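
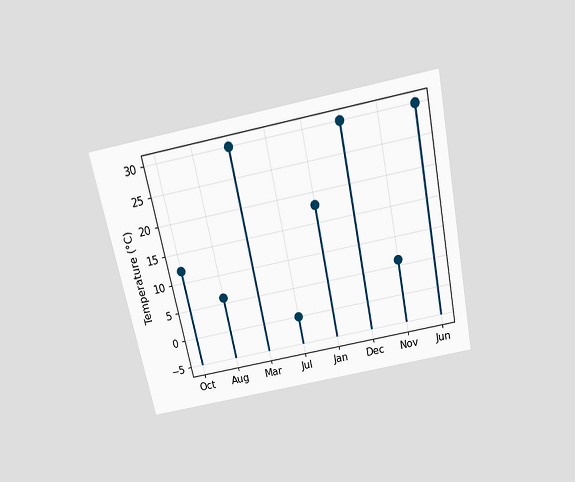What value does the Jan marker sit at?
18°C

The chart is tilted about 12° counter-clockwise and viewed slightly from above. The Jan marker sits at 18°C.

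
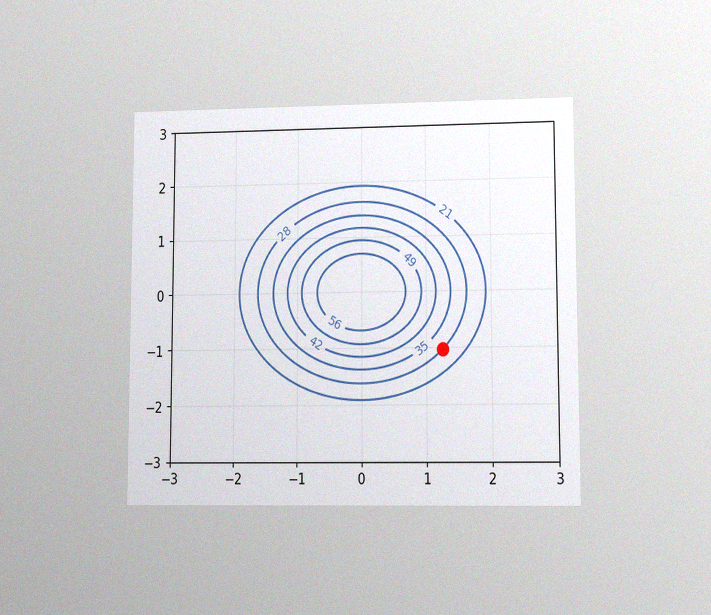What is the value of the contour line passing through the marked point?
The chart is viewed at a slight angle, with some photo noise. The marked point sits on the contour labelled 28.

28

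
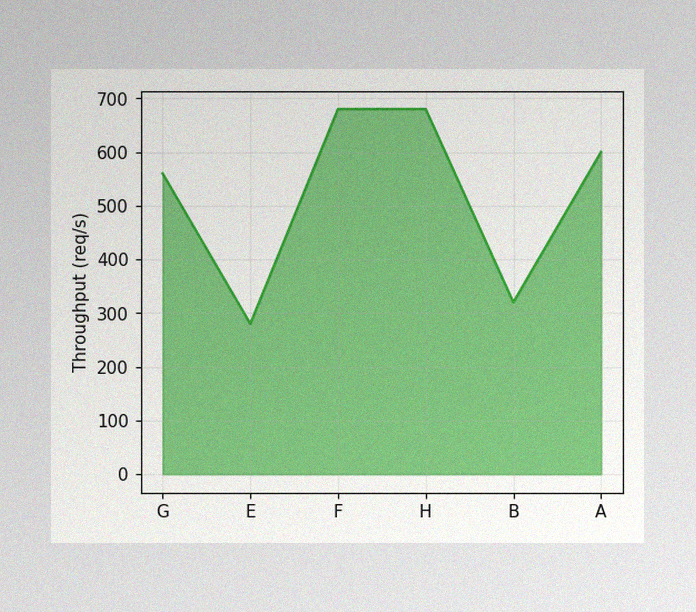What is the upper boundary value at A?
600req/s

The image has some photo noise and uneven lighting. At A the upper boundary is at 600req/s.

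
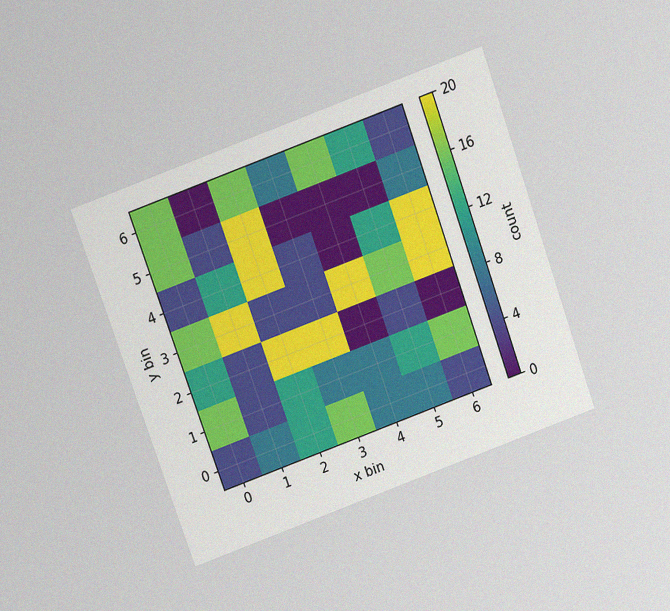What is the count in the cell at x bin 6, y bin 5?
8

The chart is tilted about 20° counter-clockwise and viewed slightly from above, with some photo noise. Matching the cell (6, 5) against the colorbar gives 8.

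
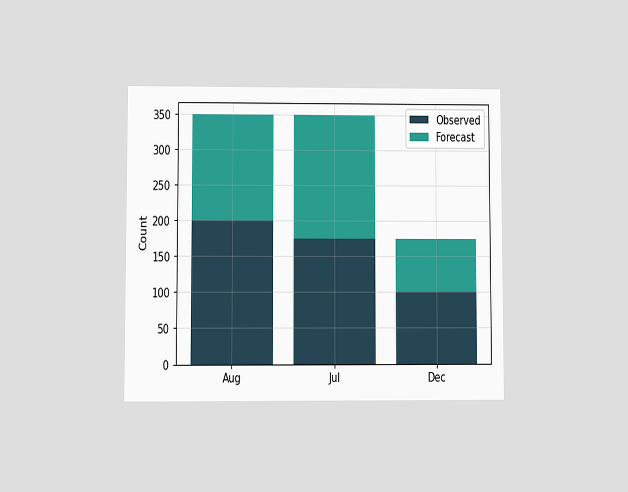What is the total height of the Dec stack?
The chart is viewed at a slight angle. The Dec stack's top reaches 175 on the y-axis.

175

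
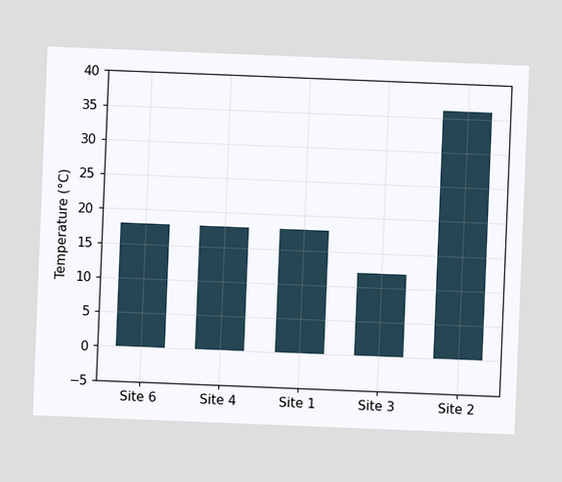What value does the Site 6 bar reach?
18°C

The chart is tilted about 2° clockwise. Reading along the chart's y-axis, the Site 6 bar reaches 18°C.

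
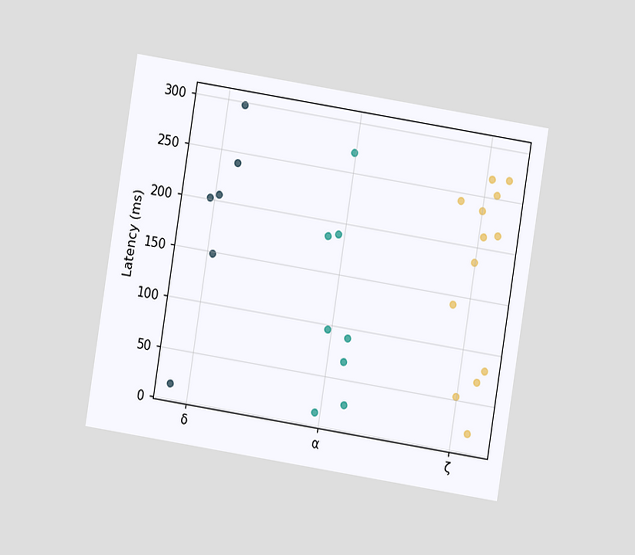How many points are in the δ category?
The chart is tilted about 9° clockwise and viewed at a slight angle. Counting the markers in the δ column gives 6.

6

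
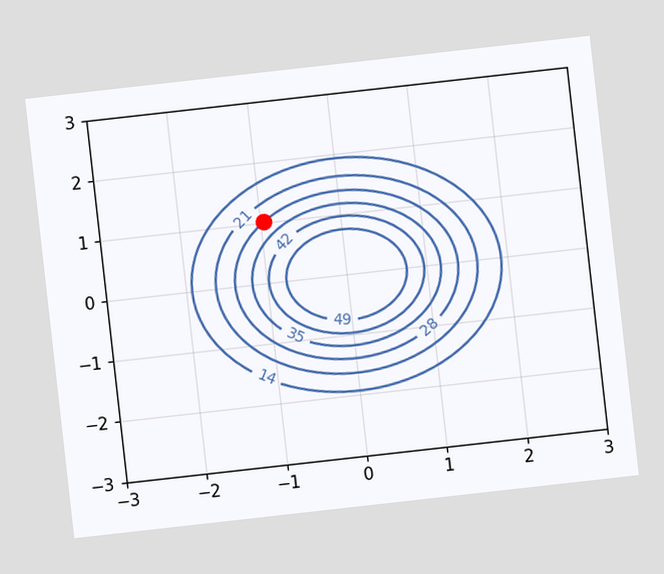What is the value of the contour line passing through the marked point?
The chart is tilted about 6° counter-clockwise. The marked point sits on the contour labelled 28.

28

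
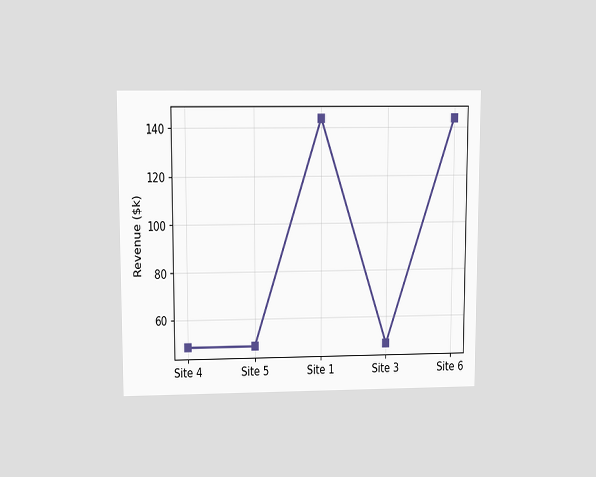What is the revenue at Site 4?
$48k

The chart is viewed slightly from above. At Site 4, the line is at $48k.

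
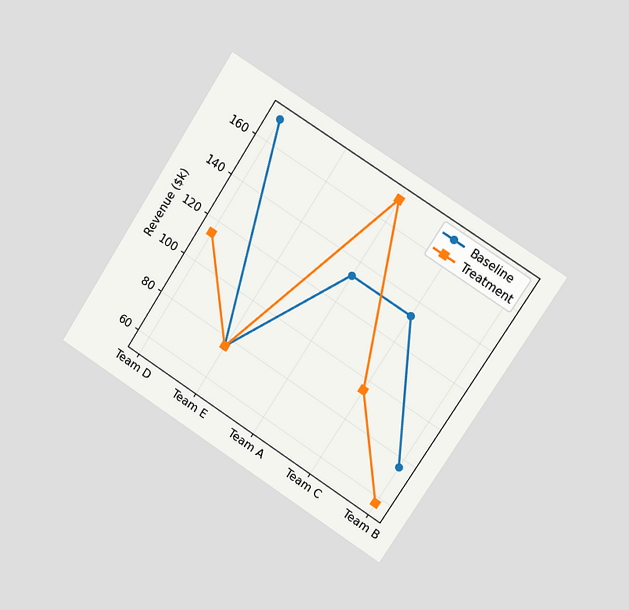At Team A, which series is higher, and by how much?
Treatment, by $38k

The chart is tilted about 33° clockwise and viewed slightly from the right. At Team A, Treatment sits above the other line by $38k.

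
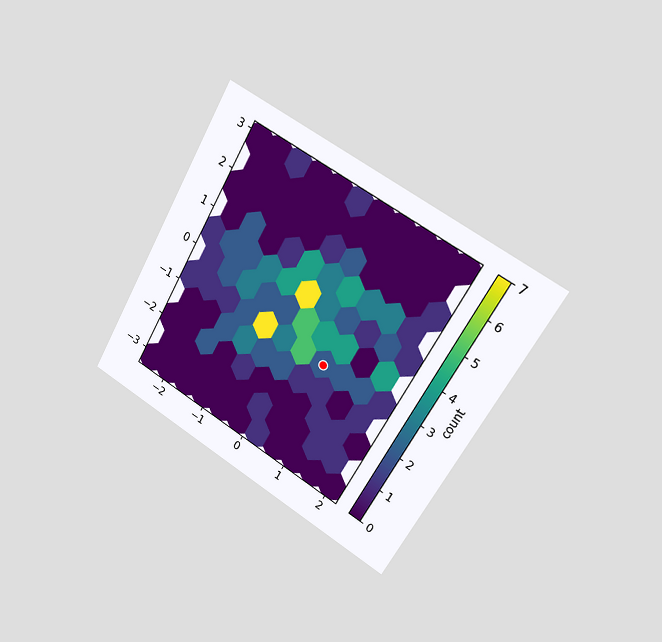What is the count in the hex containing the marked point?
2

The chart is tilted about 30° clockwise and viewed slightly from the right. The marked hex reads 2 on the colorbar.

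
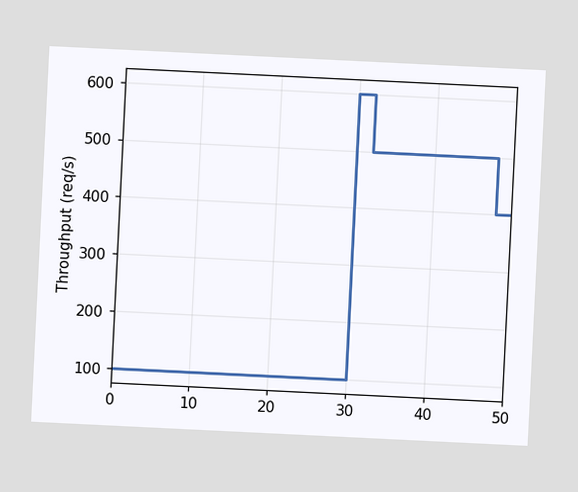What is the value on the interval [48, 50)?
400req/s

The chart is tilted about 3° clockwise. On [48, 50) the step sits at 400req/s.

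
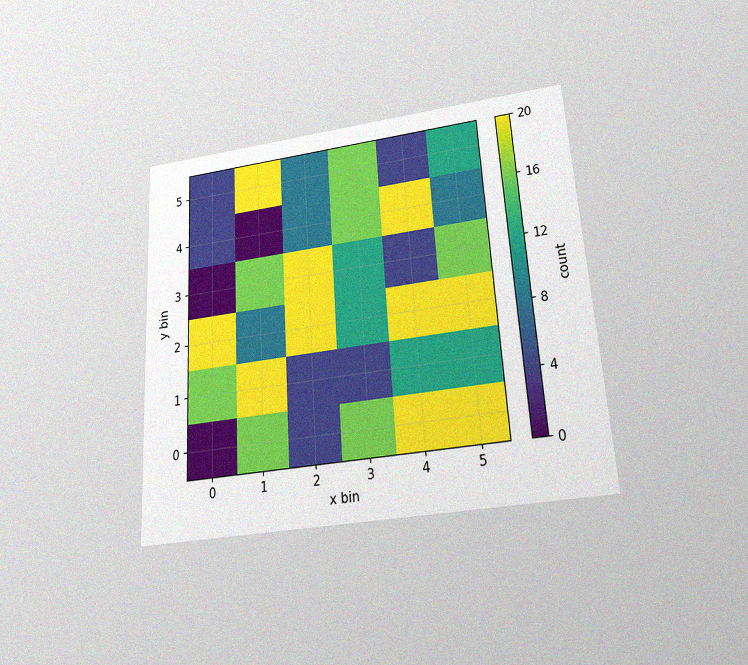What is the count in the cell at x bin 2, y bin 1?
4

The chart is tilted about 3° counter-clockwise and viewed slightly from below, with some photo noise. Matching the cell (2, 1) against the colorbar gives 4.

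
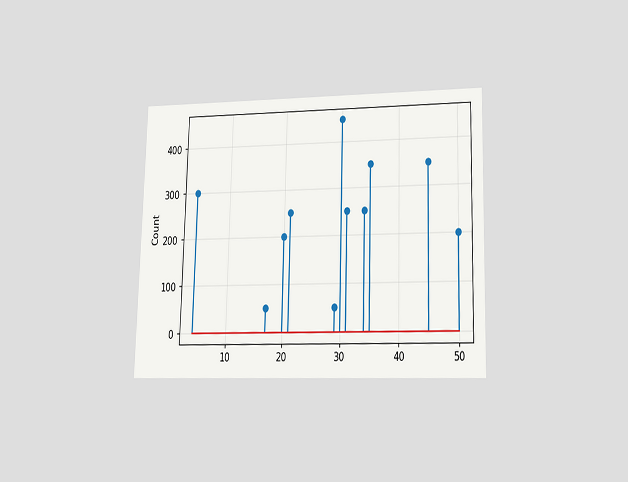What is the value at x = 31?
The chart is viewed at a slight angle. The stem at x=31 reaches 250.

250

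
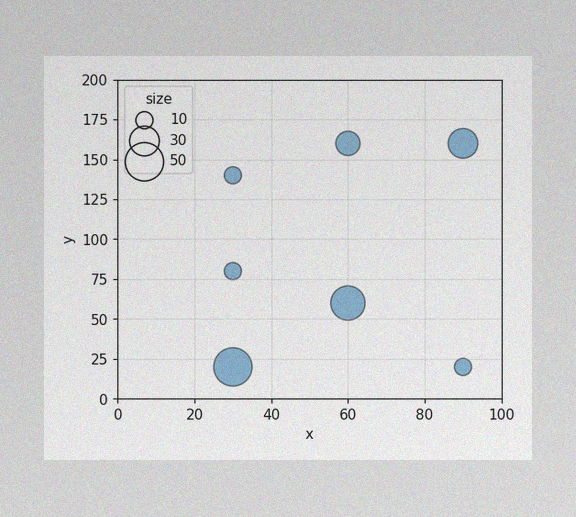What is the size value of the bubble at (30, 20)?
The image has some photo noise and uneven lighting. Matching the bubble at (30, 20) against the size legend gives 50.

50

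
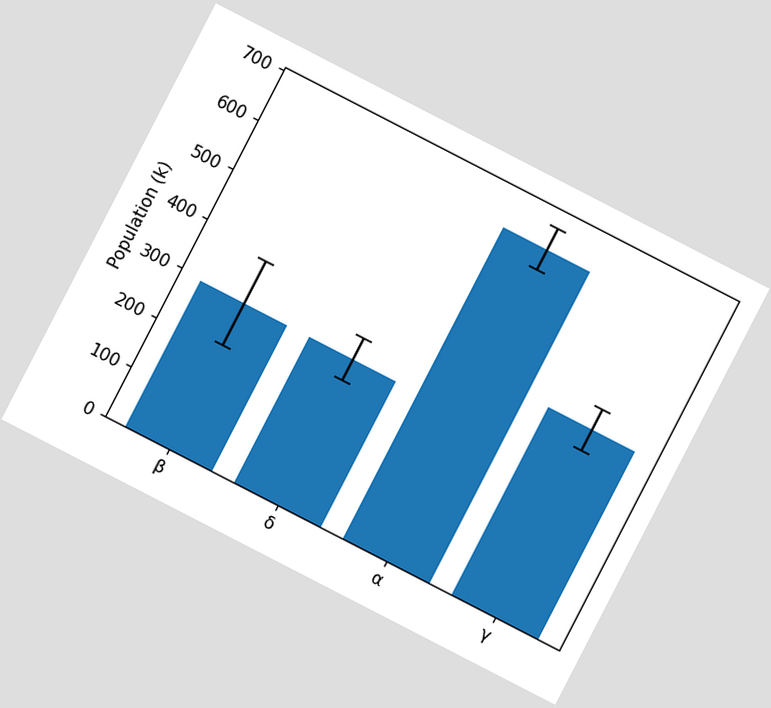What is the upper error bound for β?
378k

The chart is tilted about 27° clockwise. The β bar's upper whisker reaches 378k.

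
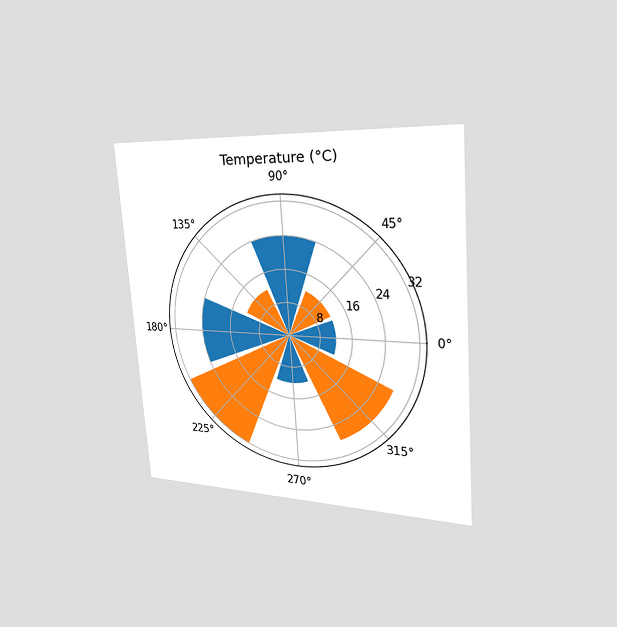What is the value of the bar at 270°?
The chart is tilted about 4° counter-clockwise and viewed slightly from the right. The bar at 270° reaches 12°C on the radial axis.

12°C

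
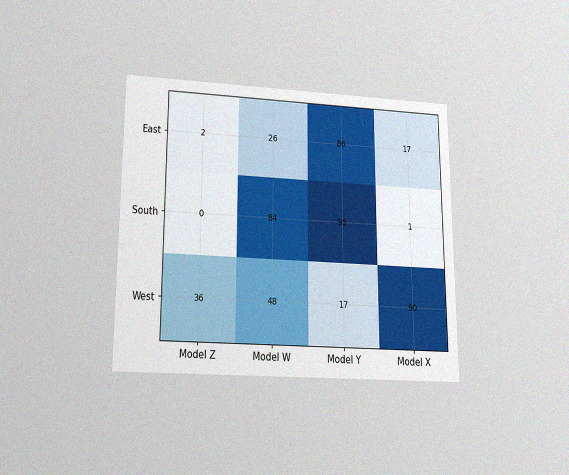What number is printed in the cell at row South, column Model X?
The chart is viewed slightly from below, with some photo noise. The (South, Model X) cell reads 1.

1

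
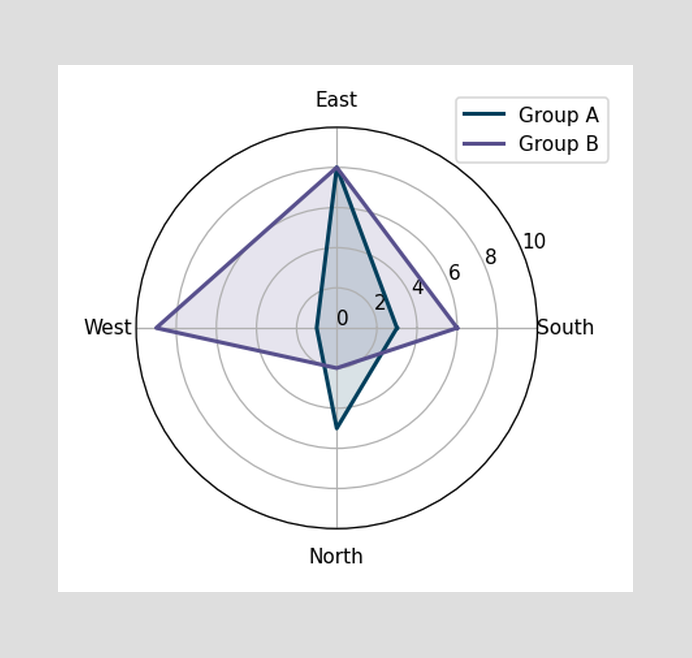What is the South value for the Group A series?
3

On the South axis, Group A reaches 3.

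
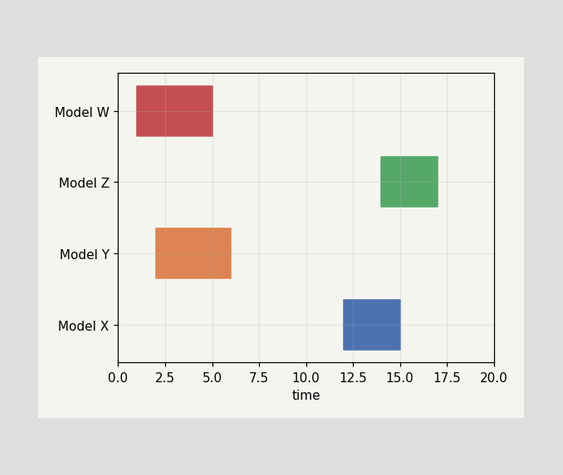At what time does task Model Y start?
2

The Model Y bar begins at t=2.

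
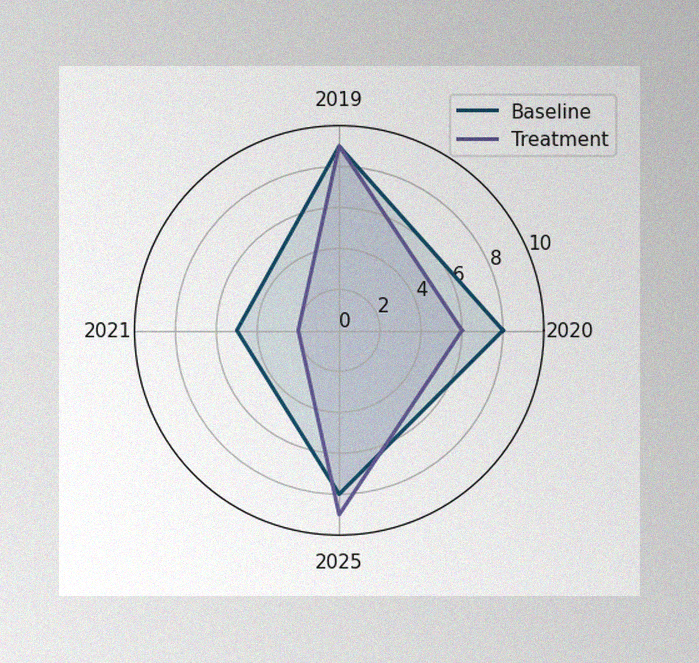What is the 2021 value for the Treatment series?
2

The image has some photo noise and uneven lighting. On the 2021 axis, Treatment reaches 2.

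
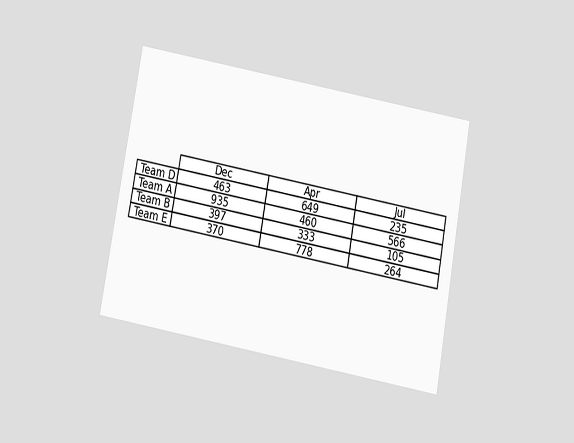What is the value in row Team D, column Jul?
The chart is tilted about 10° clockwise and viewed slightly from below. The (Team D, Jul) cell reads 235.

235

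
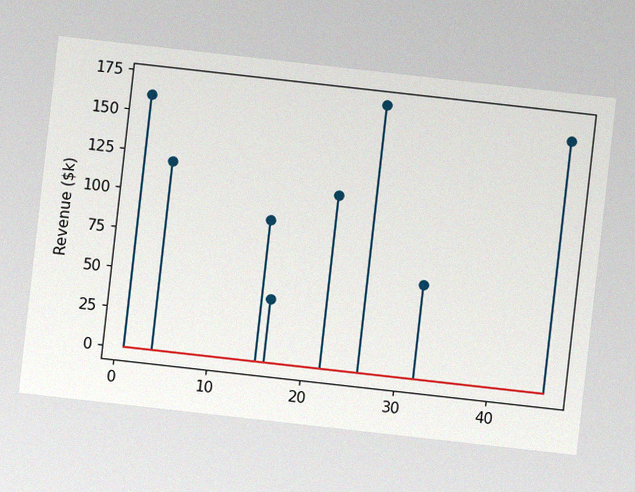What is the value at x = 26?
$170k

The chart is tilted about 6° clockwise, with some photo noise. The stem at x=26 reaches $170k.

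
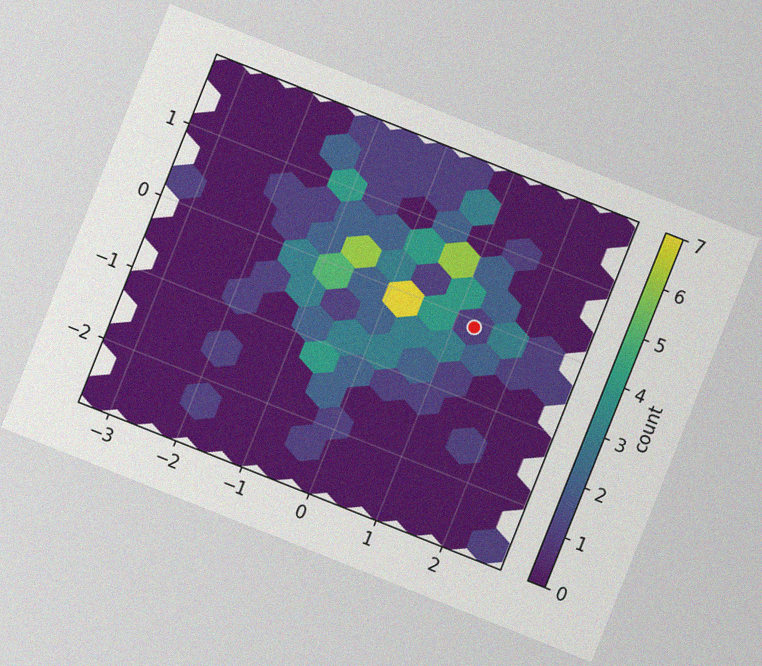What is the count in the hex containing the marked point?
1

The chart is tilted about 22° clockwise, with some photo noise. The marked hex reads 1 on the colorbar.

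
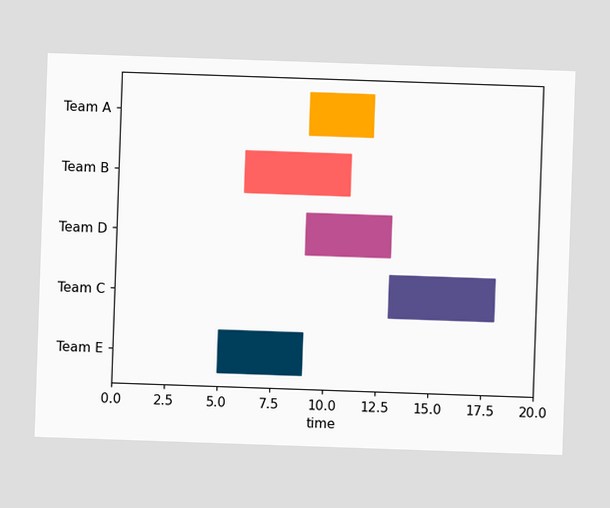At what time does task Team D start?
9

The Team D bar begins at t=9.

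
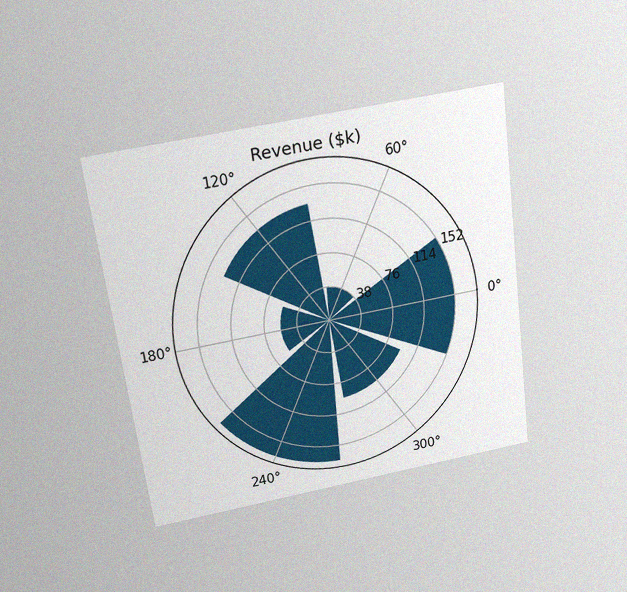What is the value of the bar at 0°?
The chart is tilted about 8° counter-clockwise and viewed slightly from above, with some photo noise. The bar at 0° reaches $152k on the radial axis.

$152k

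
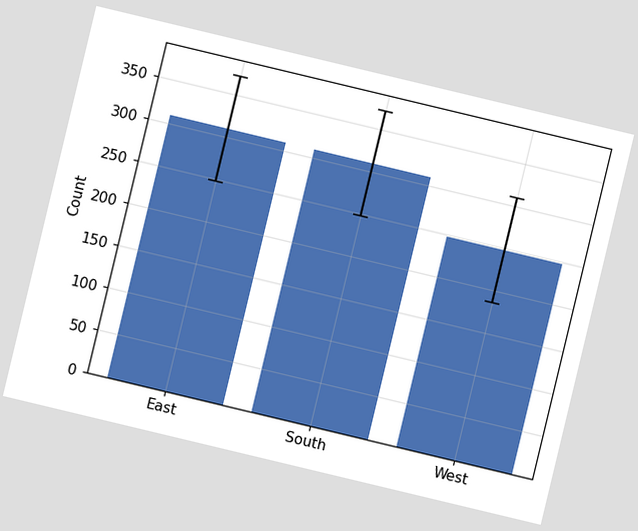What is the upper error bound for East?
The chart is tilted about 13° clockwise. The East bar's upper whisker reaches 372.

372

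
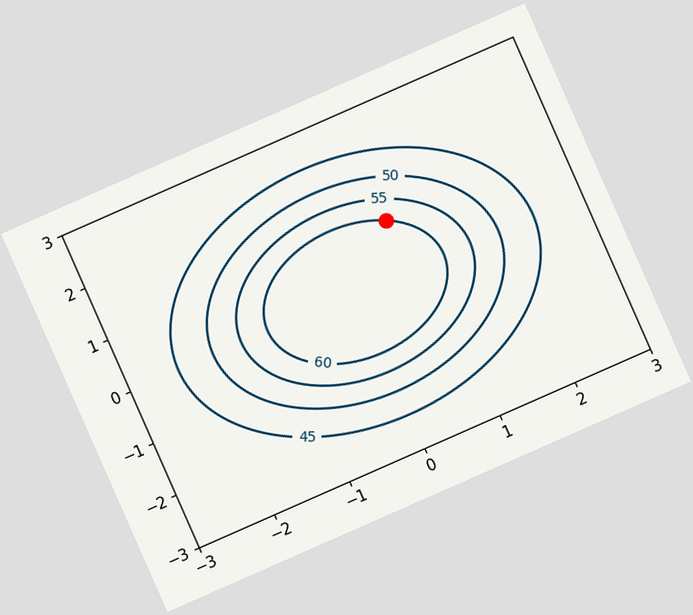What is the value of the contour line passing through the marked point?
60

The chart is tilted about 24° counter-clockwise. The marked point sits on the contour labelled 60.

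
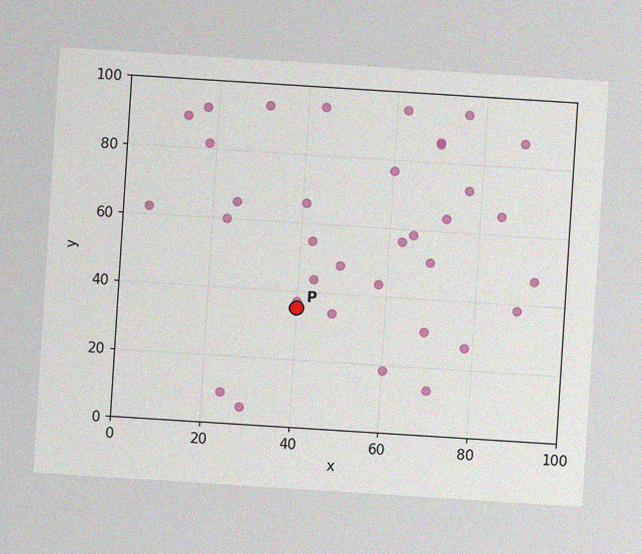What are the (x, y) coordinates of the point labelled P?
(40, 35)

The chart is tilted about 4° clockwise, with some photo noise. Following the gridlines from P to each axis, P sits at (40, 35).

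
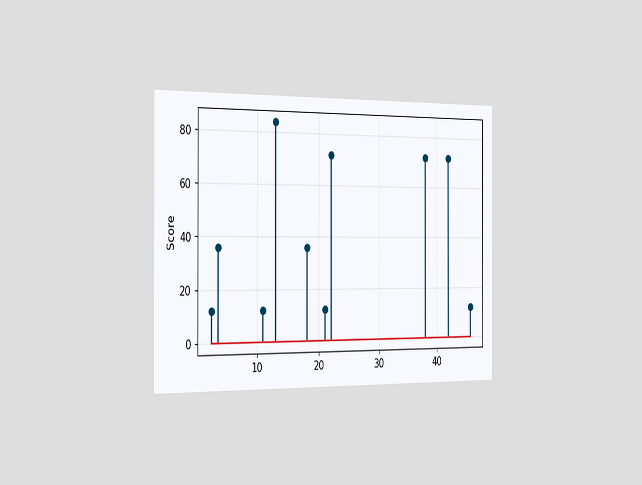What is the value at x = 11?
The chart is viewed slightly from the left. The stem at x=11 reaches 12.

12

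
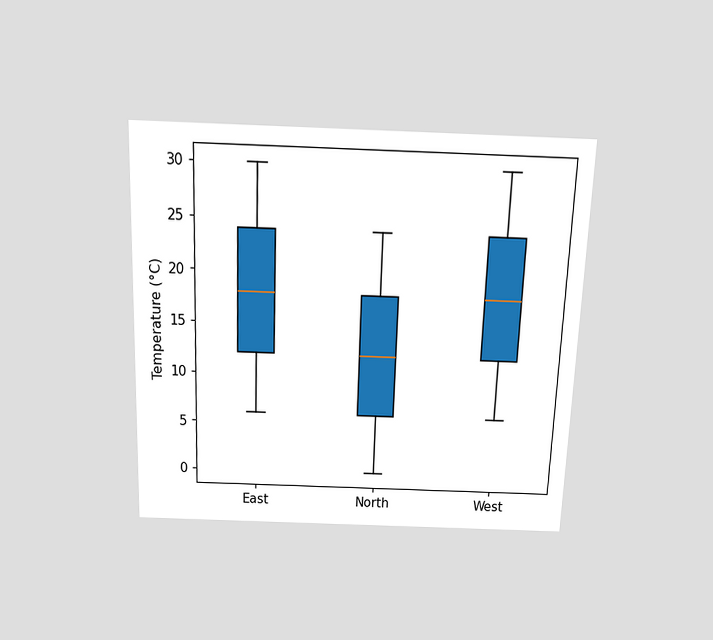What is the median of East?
The chart is tilted about 2° clockwise and viewed slightly from above. The median line in the East box sits at 18°C.

18°C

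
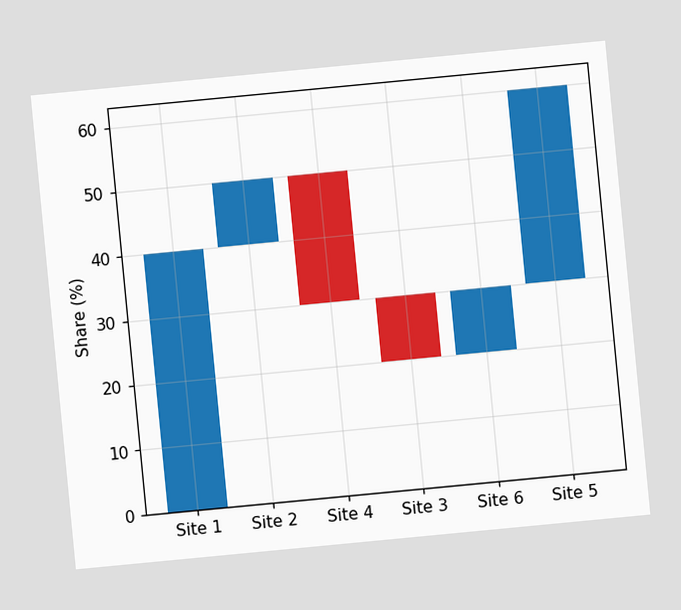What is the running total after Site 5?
60%

The chart is tilted about 5° counter-clockwise. After Site 5 the running total reaches 60%.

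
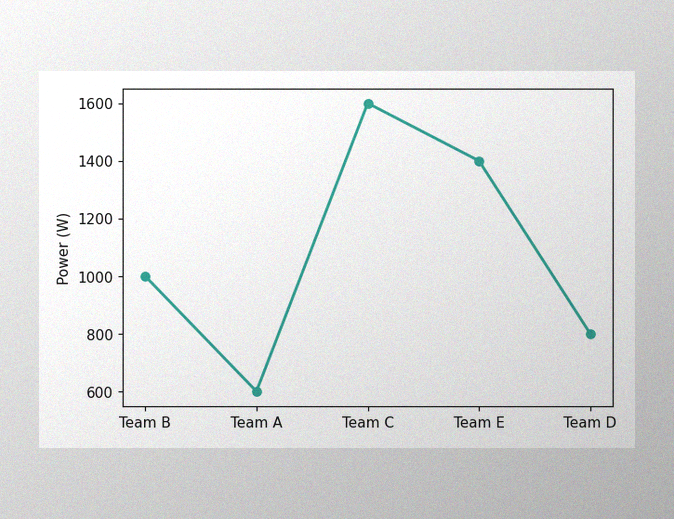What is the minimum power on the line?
600W

The image has some photo noise and uneven lighting. The lowest point is at Team A, and reading across to the y-axis gives 600W.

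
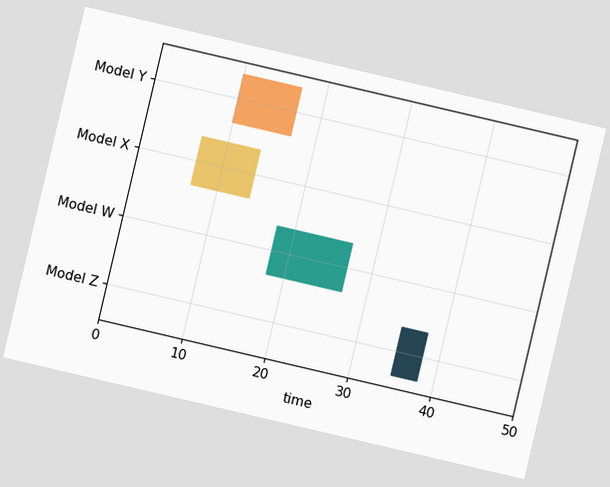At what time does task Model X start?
The chart is tilted about 13° clockwise. The Model X bar begins at t=7.

7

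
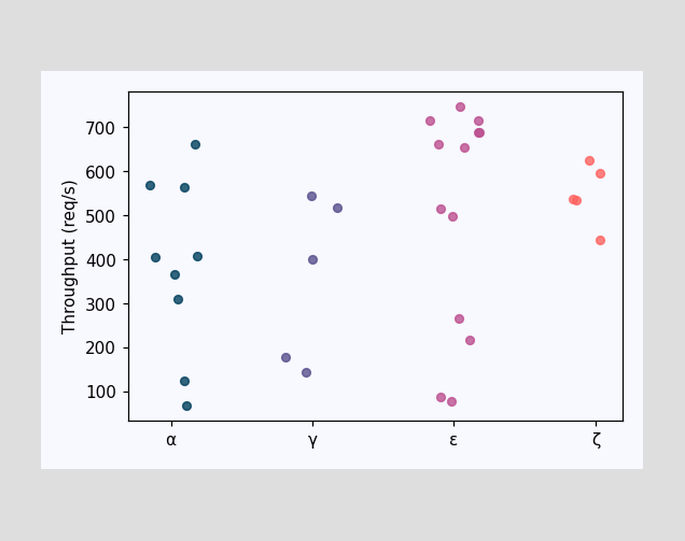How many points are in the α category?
Counting the markers in the α column gives 9.

9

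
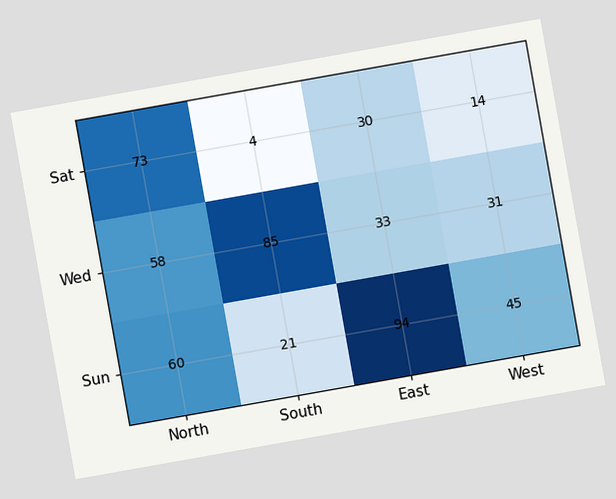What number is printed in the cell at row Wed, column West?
The chart is tilted about 10° counter-clockwise. The (Wed, West) cell reads 31.

31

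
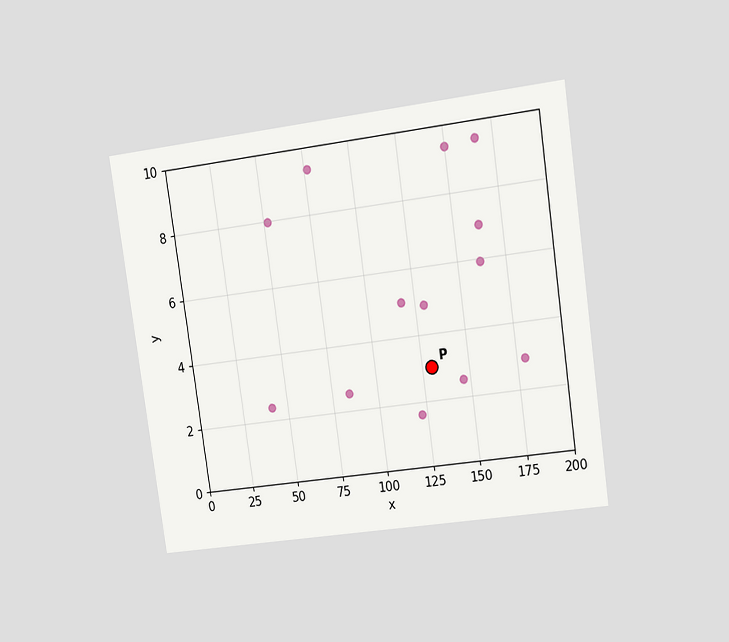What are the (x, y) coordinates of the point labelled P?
The chart is tilted about 8° counter-clockwise and viewed at a slight angle. Following the gridlines from P to each axis, P sits at (130, 3).

(130, 3)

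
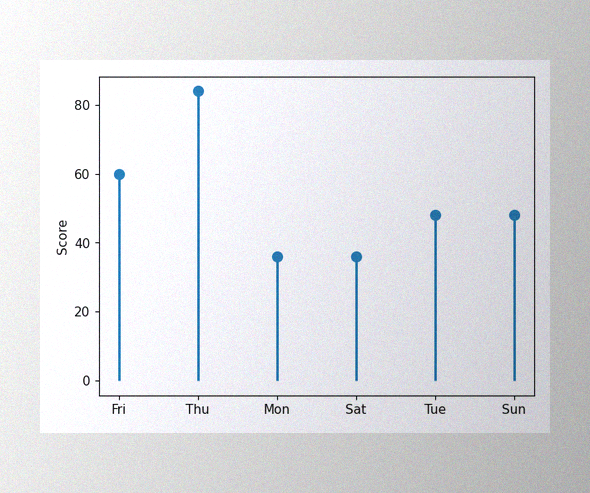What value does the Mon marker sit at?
The image has some photo noise and uneven lighting. The Mon marker sits at 36.

36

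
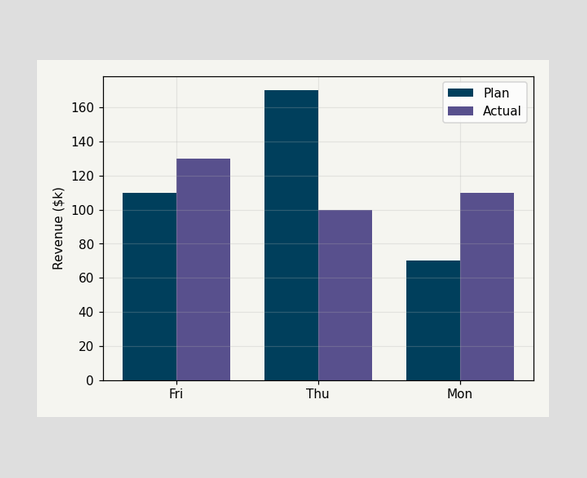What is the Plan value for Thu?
$170k

The Plan bar at Thu reaches $170k on the y-axis.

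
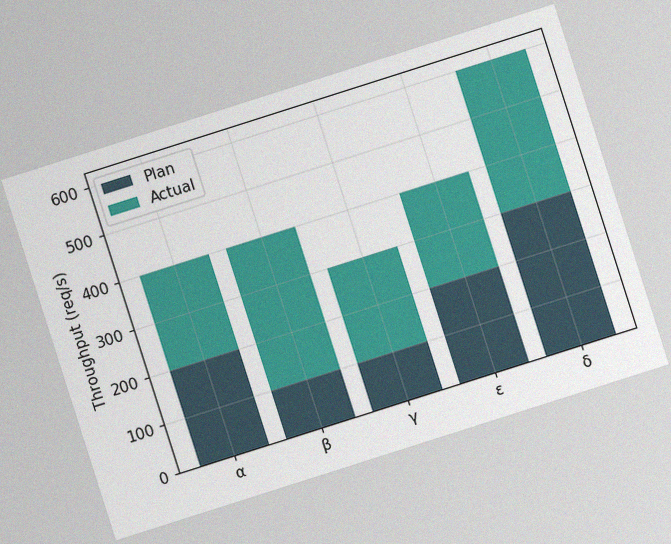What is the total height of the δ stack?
600req/s

The chart is tilted about 18° counter-clockwise, with some photo noise. The δ stack's top reaches 600req/s on the y-axis.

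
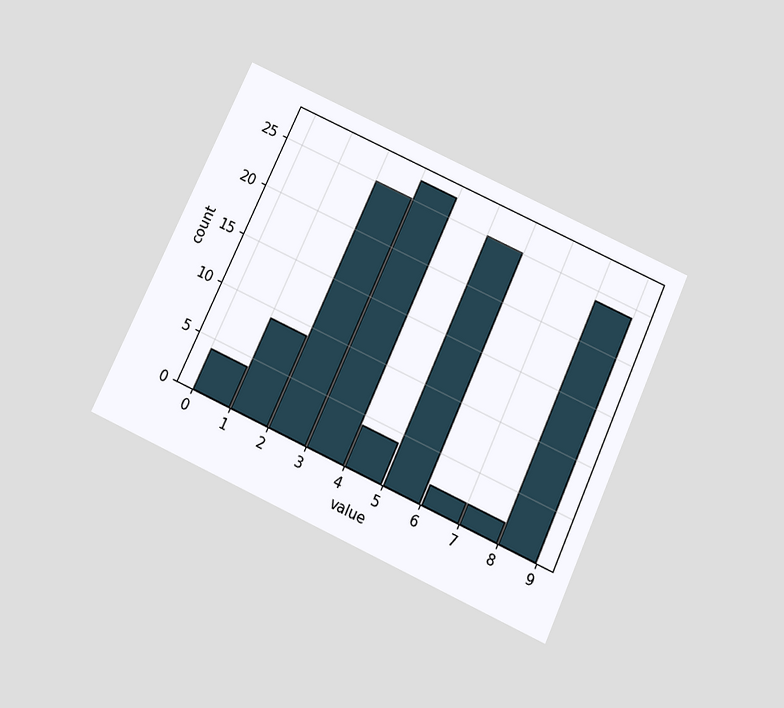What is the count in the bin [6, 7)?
The chart is tilted about 25° clockwise and viewed slightly from below. The [6, 7) bin has height 2.

2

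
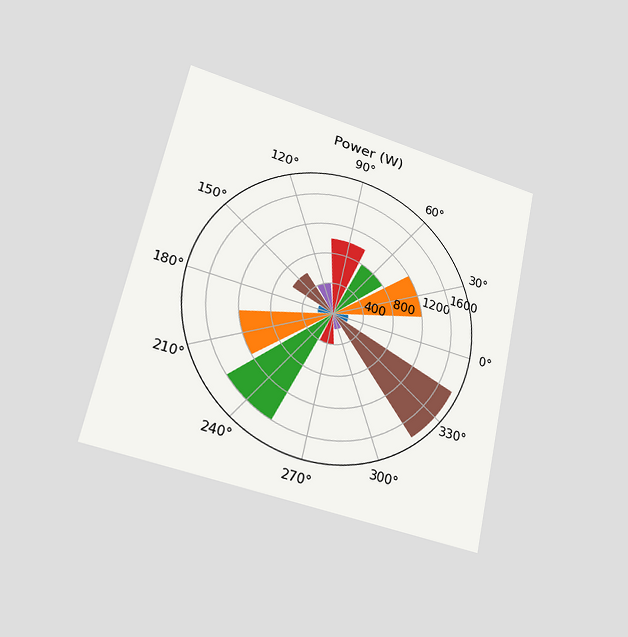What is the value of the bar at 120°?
The chart is tilted about 12° clockwise and viewed at a slight angle. The bar at 120° reaches 400W on the radial axis.

400W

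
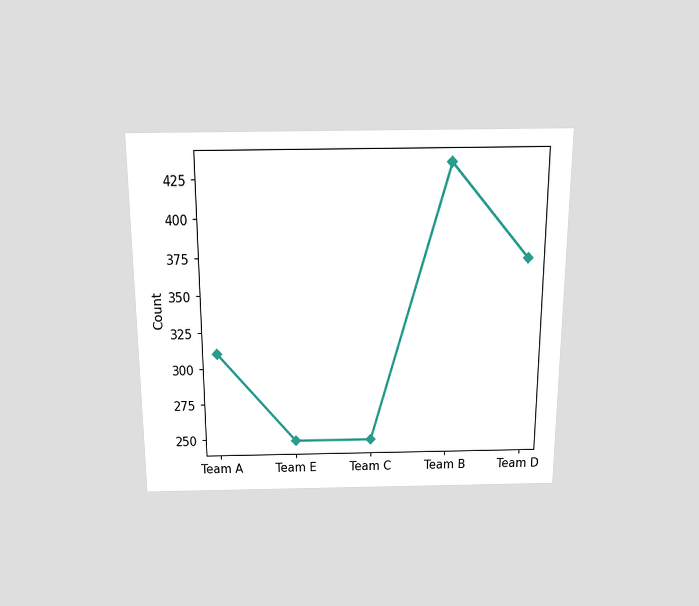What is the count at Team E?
The chart is viewed slightly from above. At Team E, the line is at 248.

248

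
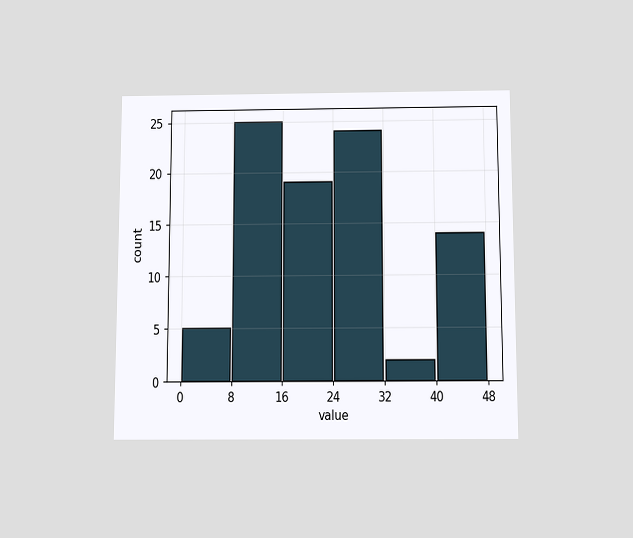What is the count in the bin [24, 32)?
The chart is viewed slightly from below. The [24, 32) bin has height 24.

24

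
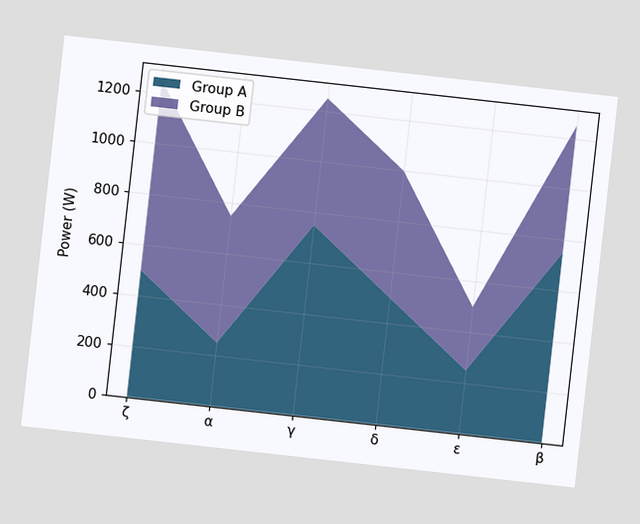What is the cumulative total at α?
The chart is tilted about 6° clockwise. The stacked total at α reaches 750W.

750W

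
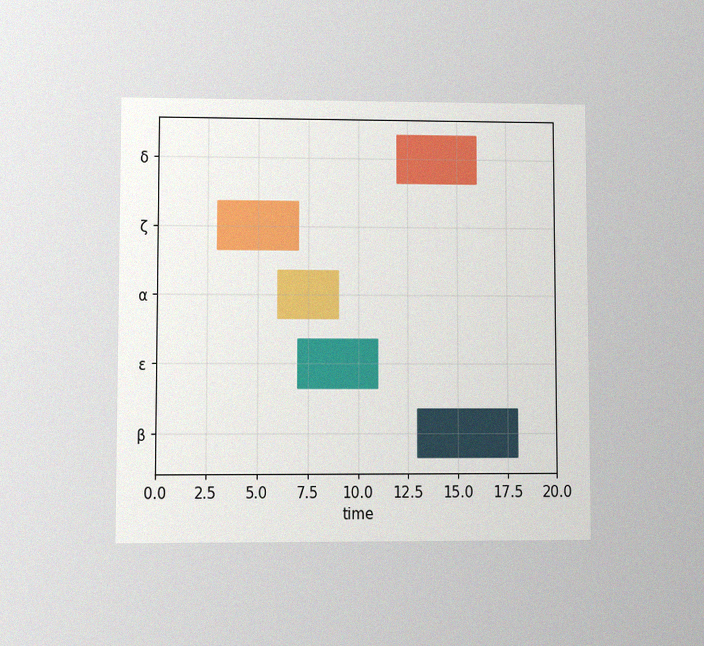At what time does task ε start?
The chart is viewed at a slight angle, with some photo noise. The ε bar begins at t=7.

7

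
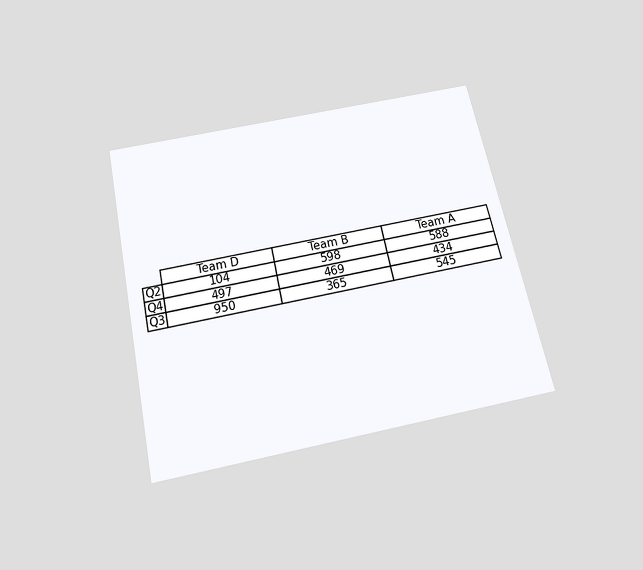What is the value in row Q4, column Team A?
The chart is tilted about 12° counter-clockwise and viewed slightly from below. The (Q4, Team A) cell reads 434.

434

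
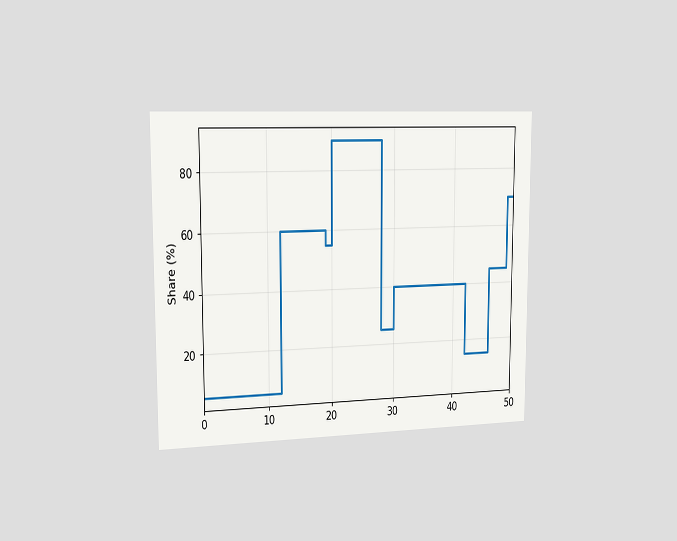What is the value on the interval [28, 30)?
The chart is viewed slightly from the left. On [28, 30) the step sits at 25%.

25%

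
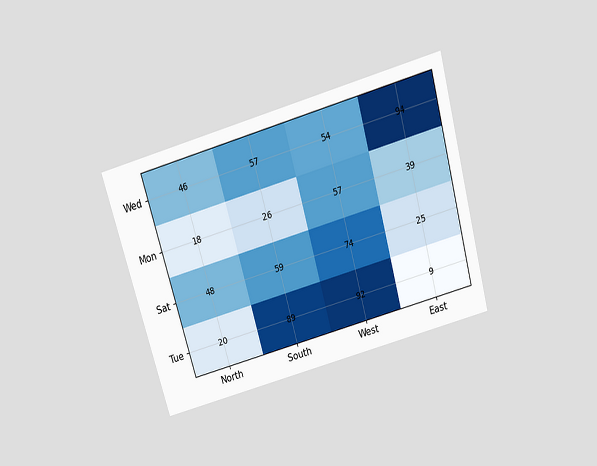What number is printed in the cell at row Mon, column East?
39

The chart is tilted about 16° counter-clockwise and viewed slightly from above. The (Mon, East) cell reads 39.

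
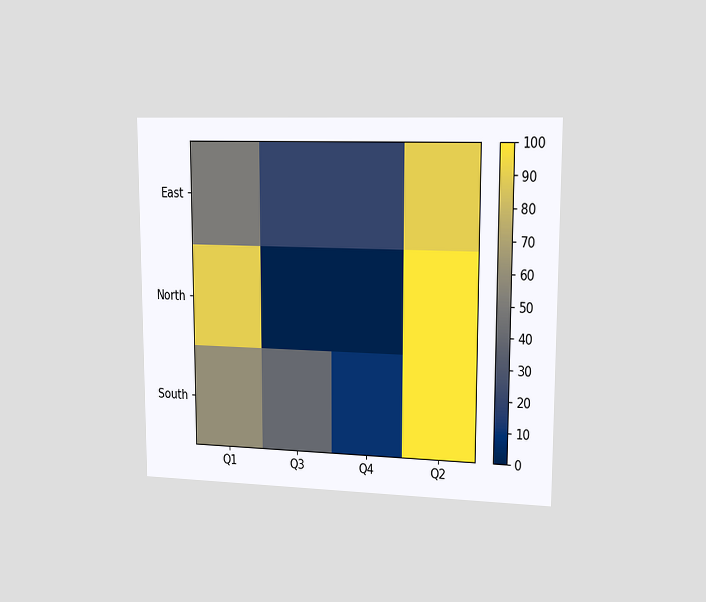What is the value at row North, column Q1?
The chart is viewed slightly from the right. Matching cell (North, Q1) against the colorbar gives 90.

90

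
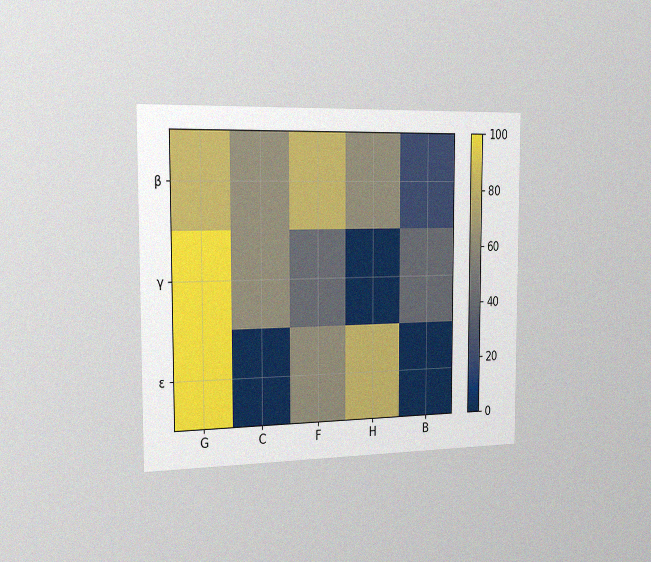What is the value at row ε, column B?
0

The chart is viewed slightly from the left, with some photo noise. Matching cell (ε, B) against the colorbar gives 0.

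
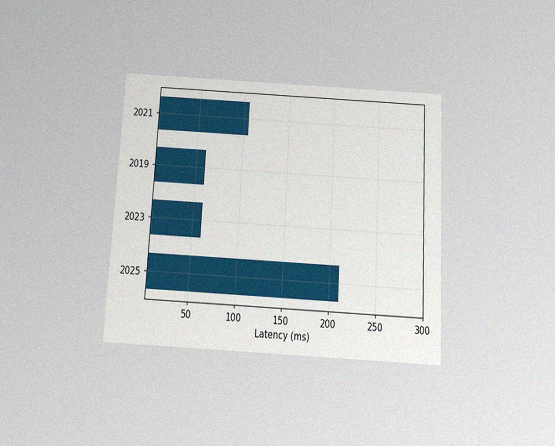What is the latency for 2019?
The chart is tilted about 3° clockwise and viewed slightly from below, with some photo noise. Reading along the chart's x-axis, the 2019 bar reaches 60ms.

60ms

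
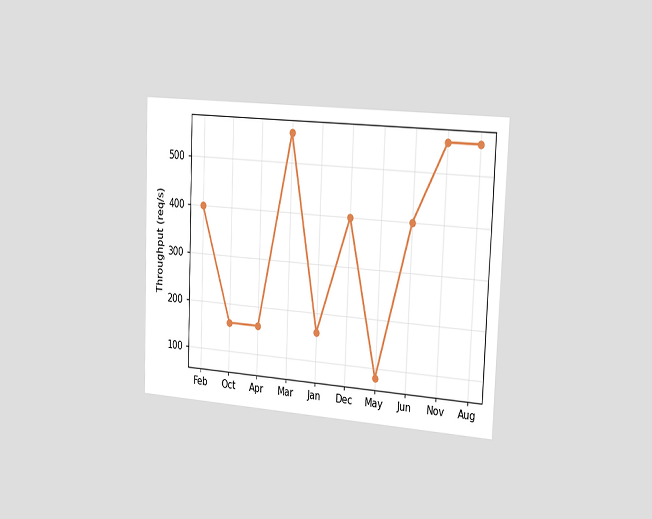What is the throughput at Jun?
400req/s

The chart is tilted about 2° clockwise and viewed slightly from the right. At Jun, the line is at 400req/s.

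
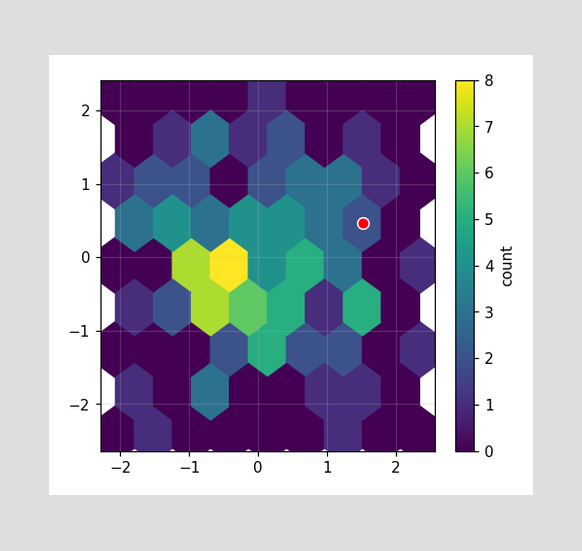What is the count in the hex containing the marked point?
The marked hex reads 2 on the colorbar.

2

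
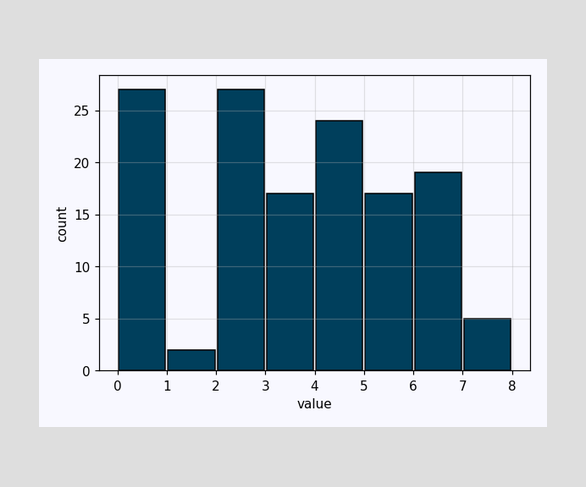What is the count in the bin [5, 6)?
The [5, 6) bin has height 17.

17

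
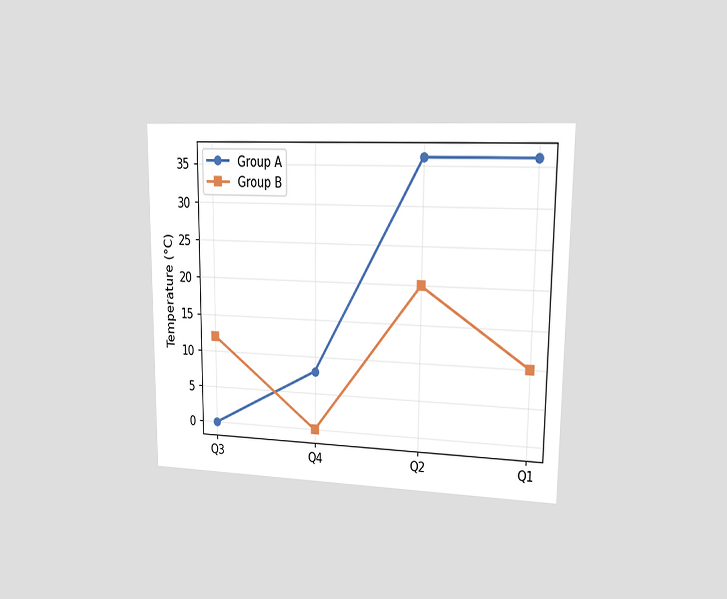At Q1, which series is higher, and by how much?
The chart is viewed at a slight angle. At Q1, Group A sits above the other line by 26°C.

Group A, by 26°C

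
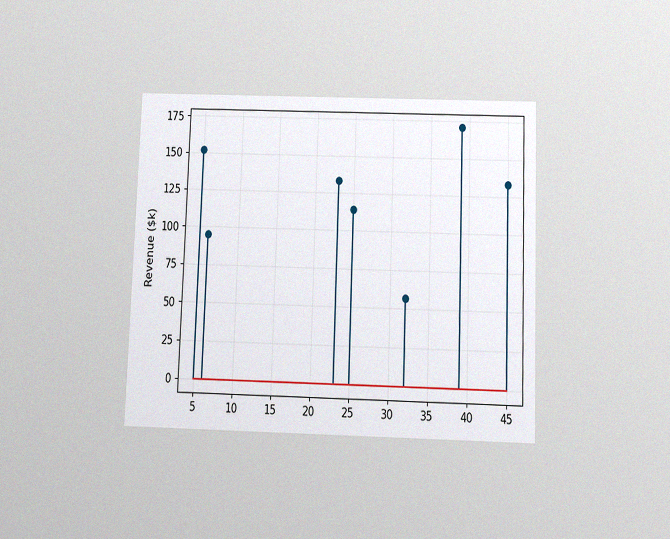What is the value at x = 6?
The chart is tilted about 2° clockwise and viewed slightly from below, with some photo noise. The stem at x=6 reaches $95k.

$95k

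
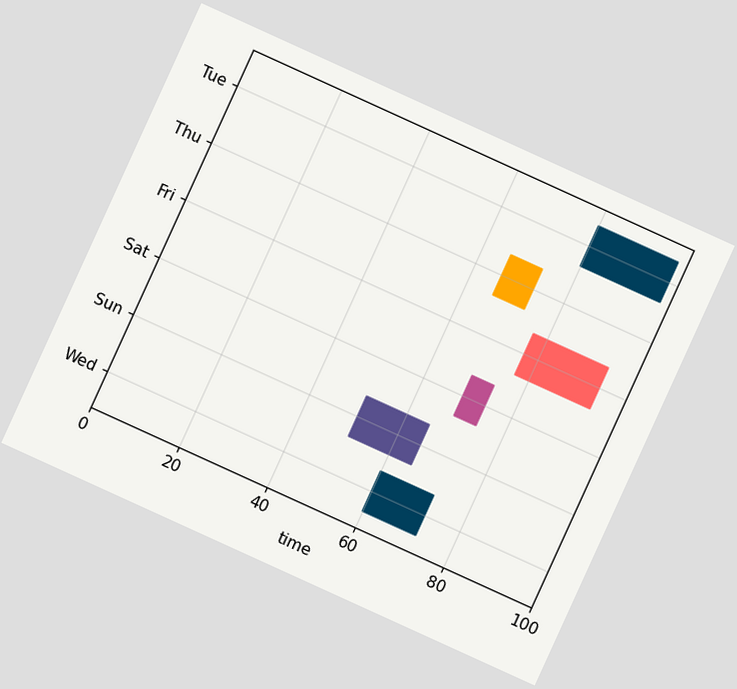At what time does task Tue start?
80

The chart is tilted about 24° clockwise. The Tue bar begins at t=80.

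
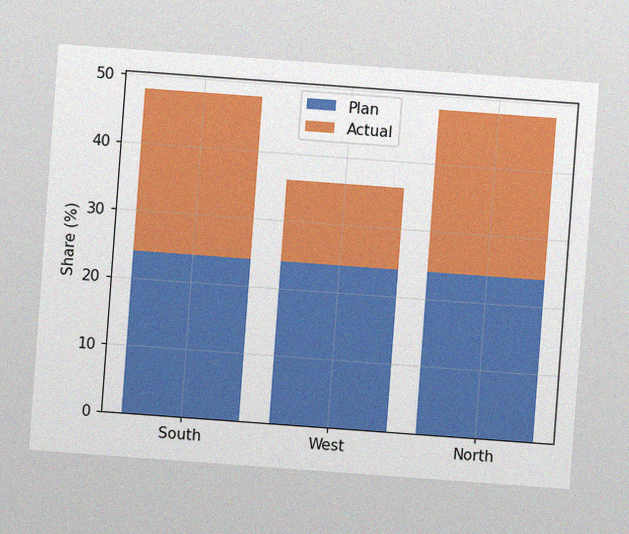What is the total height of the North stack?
The chart is tilted about 4° clockwise, with some photo noise. The North stack's top reaches 48% on the y-axis.

48%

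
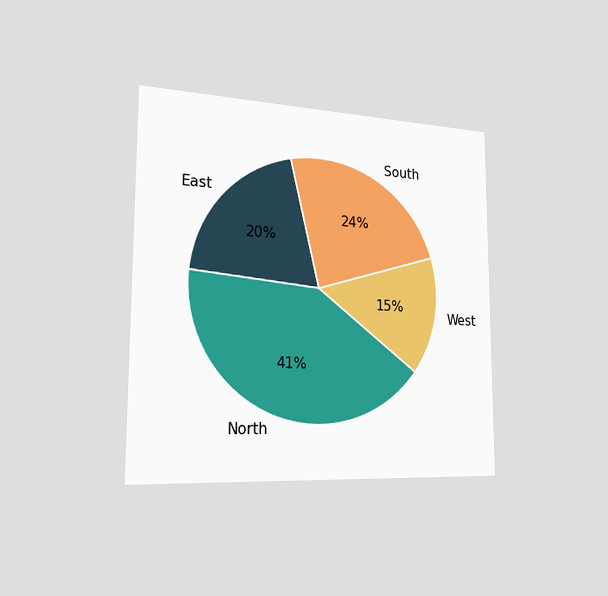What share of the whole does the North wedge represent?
41%

The chart is viewed slightly from the left. The North slice takes up 41% of the pie.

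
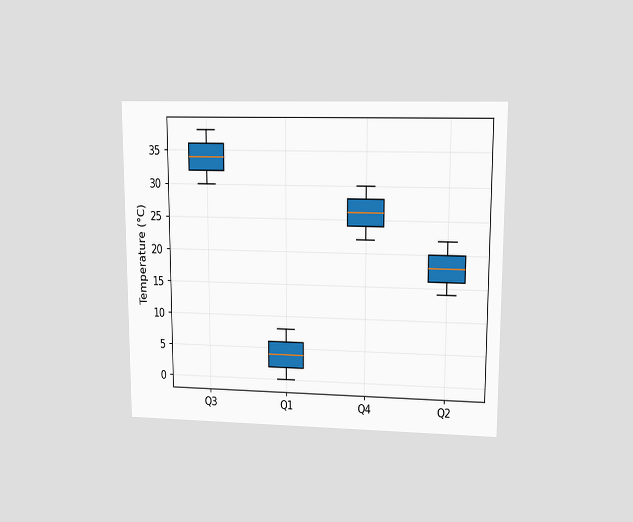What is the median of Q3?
34°C

The chart is viewed at a slight angle. The median line in the Q3 box sits at 34°C.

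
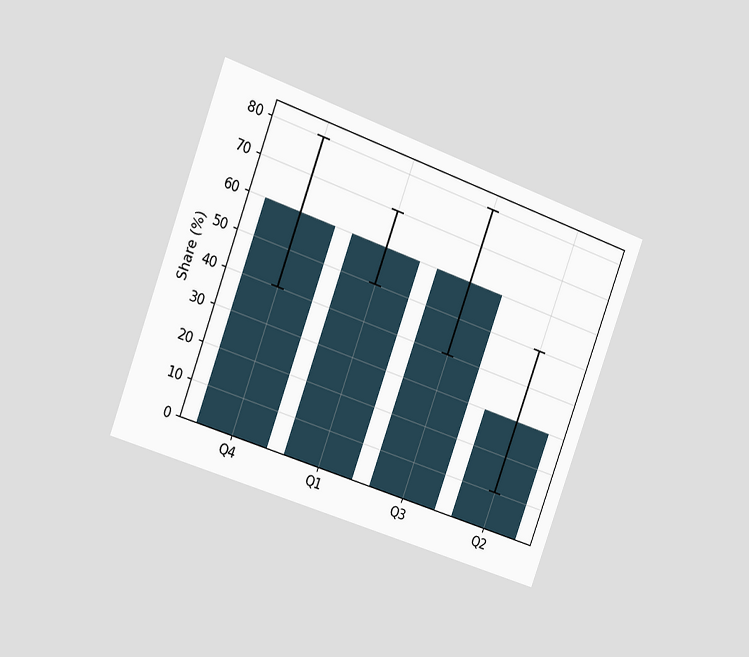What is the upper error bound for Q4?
The chart is tilted about 20° clockwise and viewed slightly from the left. The Q4 bar's upper whisker reaches 80%.

80%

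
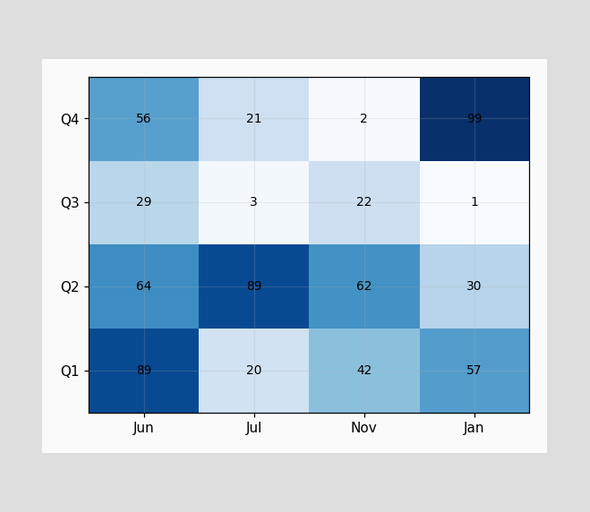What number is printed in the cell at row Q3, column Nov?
The (Q3, Nov) cell reads 22.

22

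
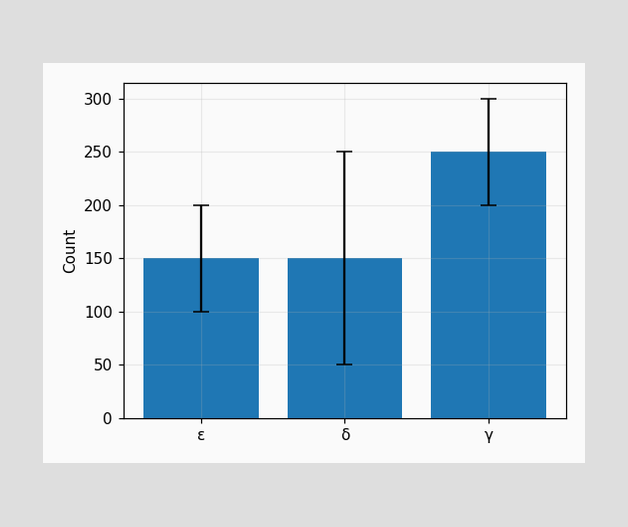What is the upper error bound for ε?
200

The ε bar's upper whisker reaches 200.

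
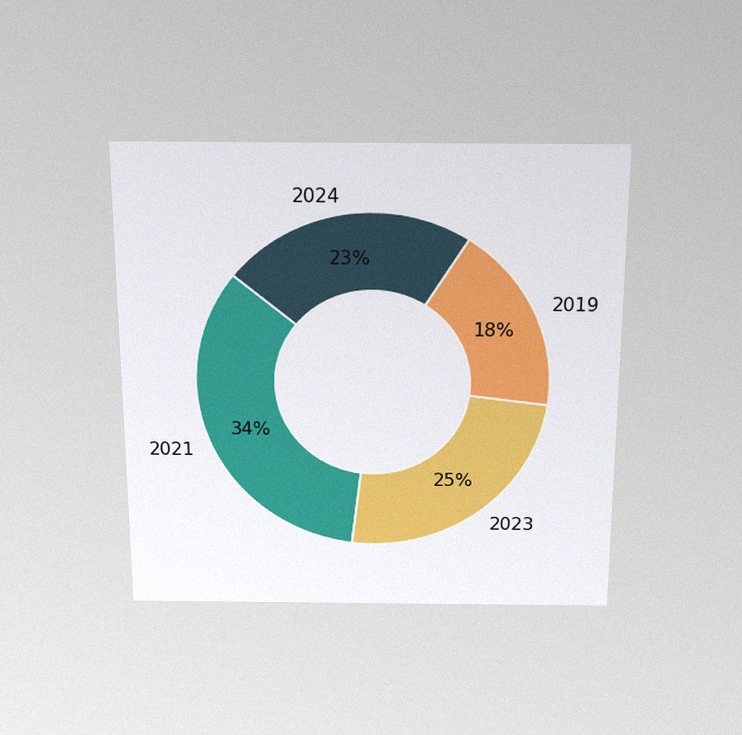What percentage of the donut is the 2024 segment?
23%

The chart is viewed slightly from above, with some photo noise. The 2024 segment takes up 23% of the ring.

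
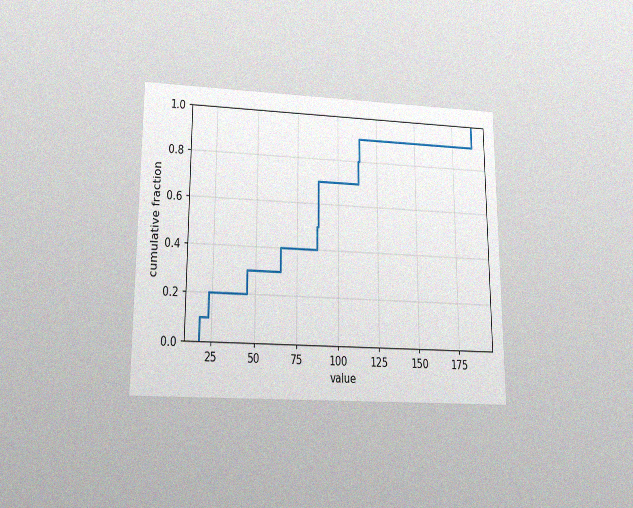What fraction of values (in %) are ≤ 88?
The chart is viewed slightly from below, with some photo noise. At x=88 the ECDF step is at 70%.

70%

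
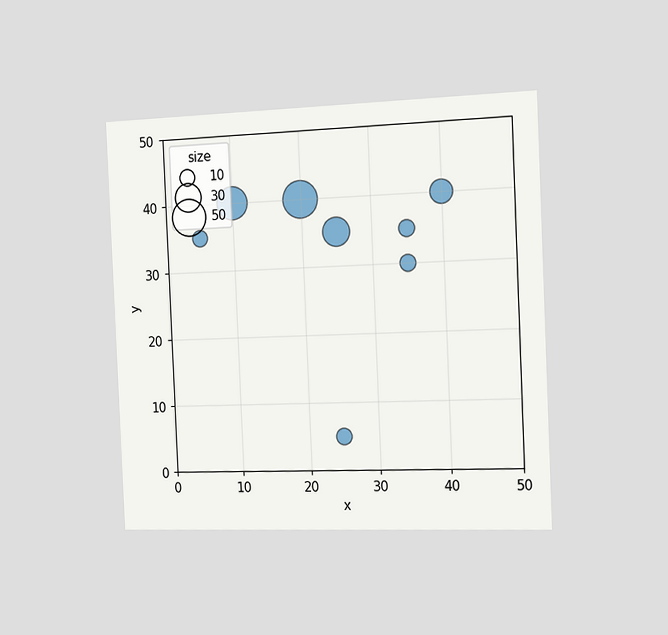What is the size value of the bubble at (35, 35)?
10

The chart is tilted about 3° counter-clockwise and viewed slightly from the right. Matching the bubble at (35, 35) against the size legend gives 10.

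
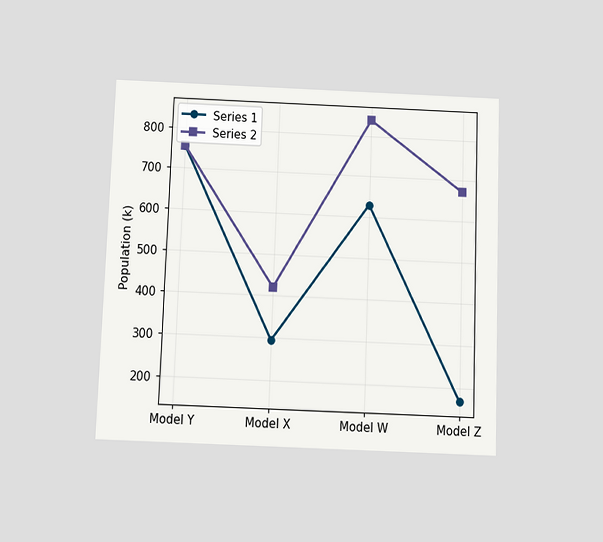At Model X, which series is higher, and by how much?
The chart is tilted about 2° clockwise and viewed slightly from below. At Model X, Series 2 sits above the other line by 126k.

Series 2, by 126k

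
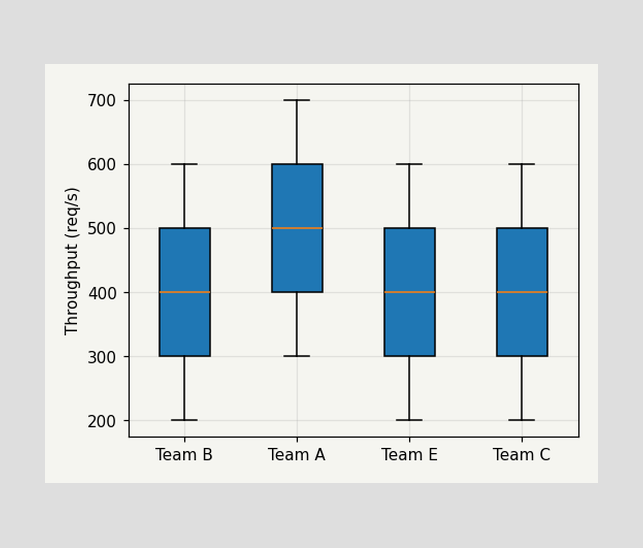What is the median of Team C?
400req/s

The median line in the Team C box sits at 400req/s.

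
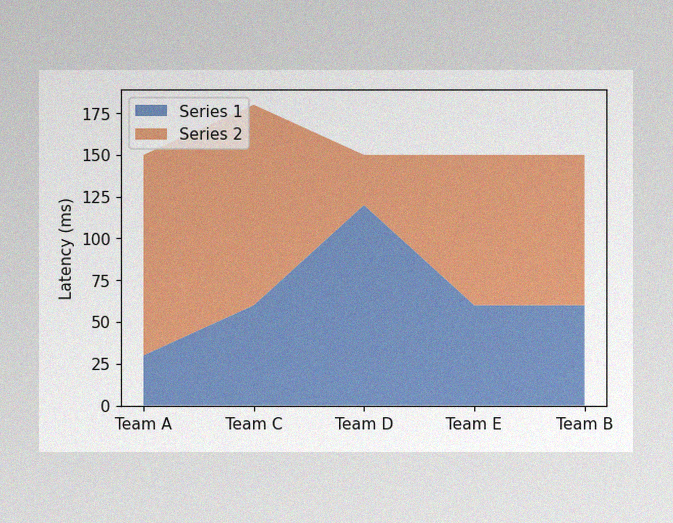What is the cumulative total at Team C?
180ms

The image has some photo noise and uneven lighting. The stacked total at Team C reaches 180ms.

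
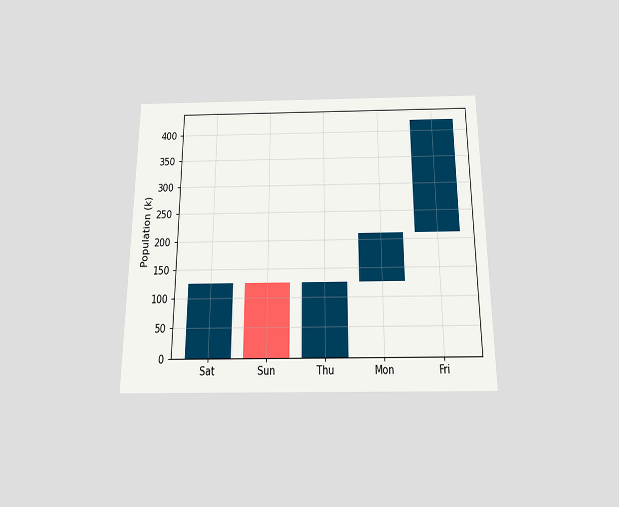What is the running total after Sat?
The chart is viewed slightly from below. After Sat the running total reaches 126k.

126k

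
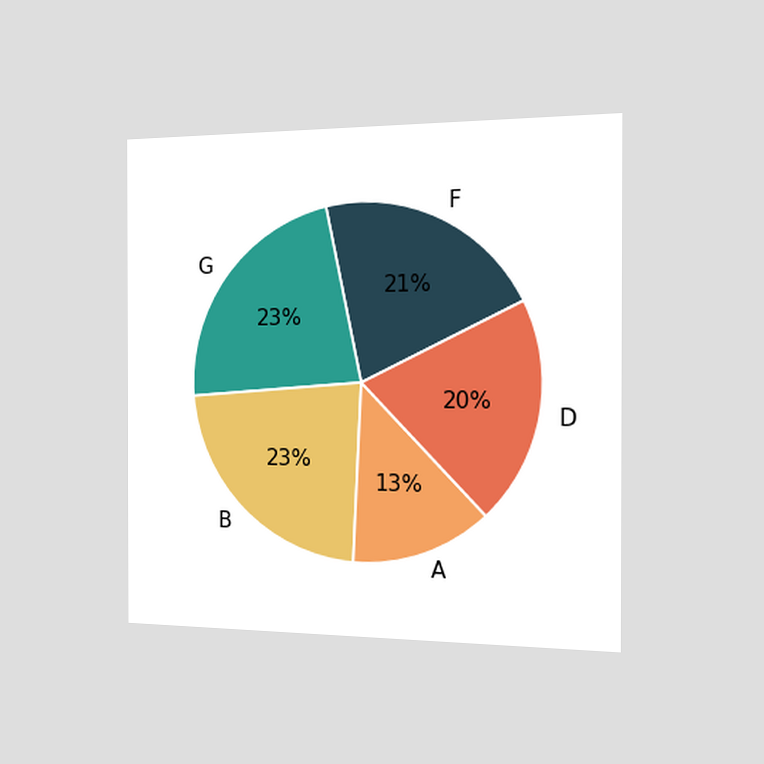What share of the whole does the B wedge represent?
23%

The chart is viewed slightly from the right. The B slice takes up 23% of the pie.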